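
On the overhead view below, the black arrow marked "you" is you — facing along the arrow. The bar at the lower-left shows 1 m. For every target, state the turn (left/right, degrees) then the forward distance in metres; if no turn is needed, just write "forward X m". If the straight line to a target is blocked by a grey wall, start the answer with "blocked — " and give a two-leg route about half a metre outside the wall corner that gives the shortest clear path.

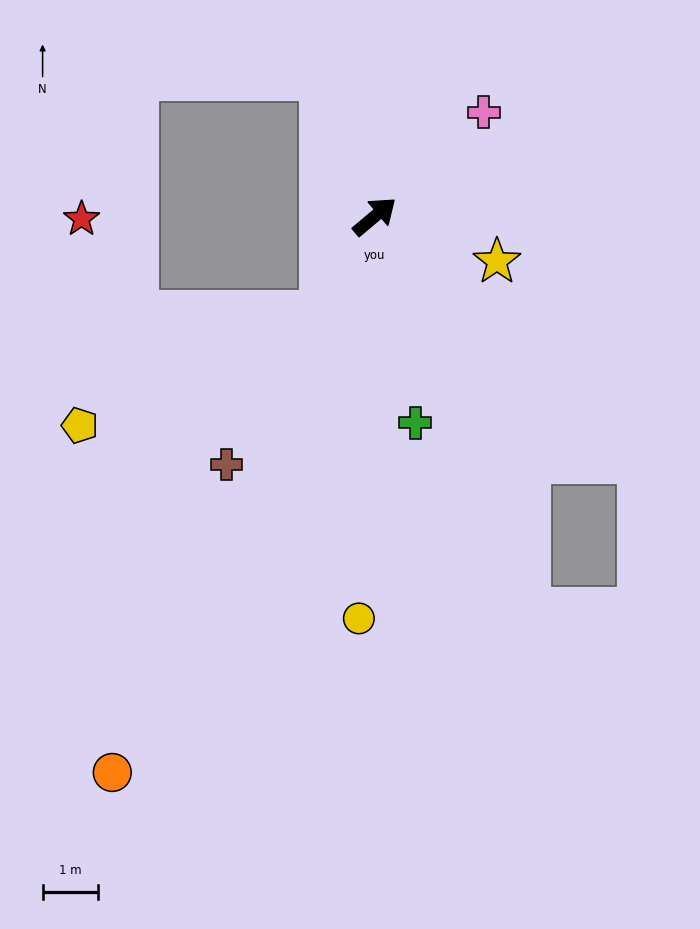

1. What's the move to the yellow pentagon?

blocked — turn right 158°, forward 2.0 m, then turn right 37°, forward 4.8 m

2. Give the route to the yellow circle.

turn right 132°, forward 7.2 m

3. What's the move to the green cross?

turn right 119°, forward 3.8 m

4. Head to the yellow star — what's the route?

turn right 60°, forward 2.3 m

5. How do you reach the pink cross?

turn left 4°, forward 2.7 m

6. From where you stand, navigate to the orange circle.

turn right 155°, forward 11.1 m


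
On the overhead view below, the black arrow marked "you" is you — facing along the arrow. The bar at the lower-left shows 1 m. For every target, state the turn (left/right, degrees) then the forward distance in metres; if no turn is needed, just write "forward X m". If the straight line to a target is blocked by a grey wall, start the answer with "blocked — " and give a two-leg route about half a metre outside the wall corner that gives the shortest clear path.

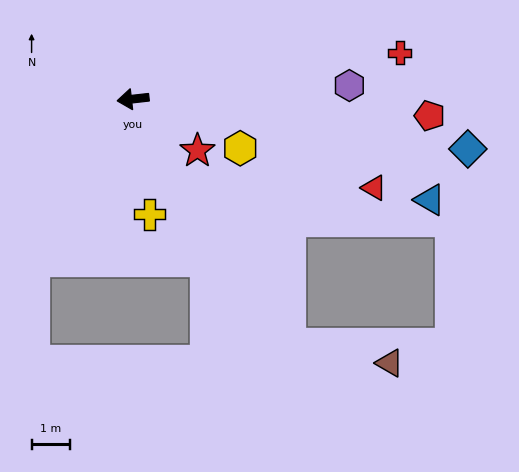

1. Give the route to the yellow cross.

turn left 92°, forward 3.1 m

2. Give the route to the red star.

turn left 135°, forward 2.2 m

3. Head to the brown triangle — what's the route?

blocked — turn left 116°, forward 7.7 m, then turn left 47°, forward 2.7 m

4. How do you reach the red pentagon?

turn left 170°, forward 7.8 m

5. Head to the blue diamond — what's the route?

turn left 165°, forward 8.9 m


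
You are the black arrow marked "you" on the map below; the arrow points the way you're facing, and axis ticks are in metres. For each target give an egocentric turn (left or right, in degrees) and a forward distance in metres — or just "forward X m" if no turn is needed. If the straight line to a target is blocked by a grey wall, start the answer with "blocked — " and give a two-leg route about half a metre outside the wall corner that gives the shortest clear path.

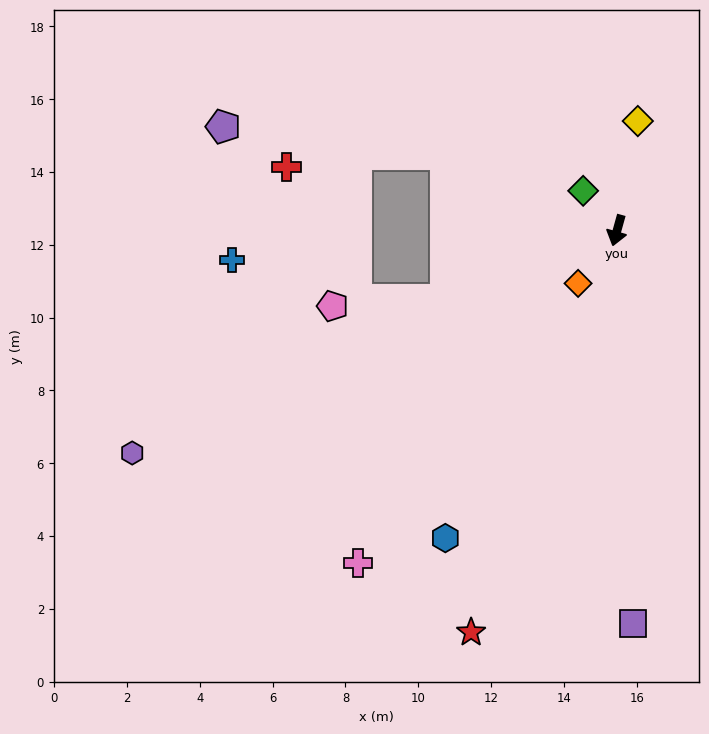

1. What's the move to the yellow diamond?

turn right 175°, forward 3.1 m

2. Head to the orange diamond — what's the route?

turn right 21°, forward 1.8 m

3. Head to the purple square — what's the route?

turn left 18°, forward 10.8 m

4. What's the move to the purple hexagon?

turn right 50°, forward 14.7 m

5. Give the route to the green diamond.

turn right 124°, forward 1.4 m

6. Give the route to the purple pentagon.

blocked — turn right 98°, forward 5.2 m, then turn left 16°, forward 6.2 m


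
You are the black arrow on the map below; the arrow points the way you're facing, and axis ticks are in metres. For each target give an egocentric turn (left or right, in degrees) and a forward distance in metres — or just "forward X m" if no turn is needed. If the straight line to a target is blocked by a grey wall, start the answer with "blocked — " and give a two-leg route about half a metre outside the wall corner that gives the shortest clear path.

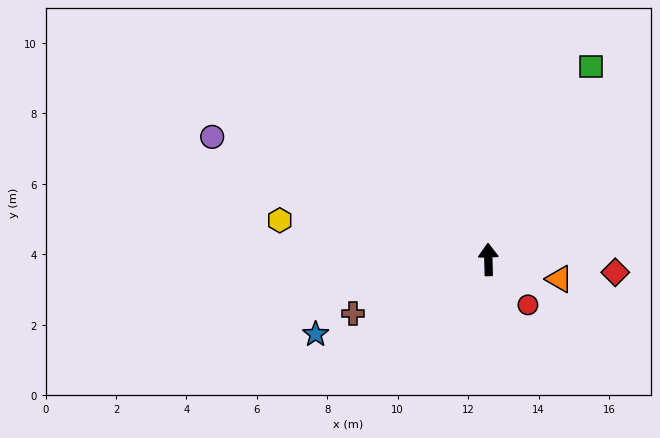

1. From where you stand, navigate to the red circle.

turn right 140°, forward 1.7 m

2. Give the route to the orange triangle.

turn right 107°, forward 2.1 m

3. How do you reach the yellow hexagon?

turn left 78°, forward 6.0 m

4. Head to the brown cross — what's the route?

turn left 110°, forward 4.1 m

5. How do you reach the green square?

turn right 29°, forward 6.2 m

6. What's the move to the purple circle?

turn left 65°, forward 8.6 m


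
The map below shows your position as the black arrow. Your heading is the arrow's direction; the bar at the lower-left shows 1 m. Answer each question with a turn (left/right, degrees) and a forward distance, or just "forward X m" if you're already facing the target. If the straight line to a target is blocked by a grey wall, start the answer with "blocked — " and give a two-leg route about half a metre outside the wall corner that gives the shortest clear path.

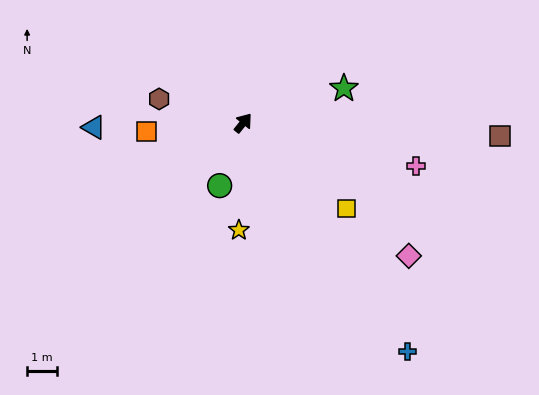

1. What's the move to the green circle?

turn right 162°, forward 2.2 m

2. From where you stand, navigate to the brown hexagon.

turn left 113°, forward 2.9 m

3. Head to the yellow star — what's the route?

turn right 144°, forward 3.6 m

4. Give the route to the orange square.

turn left 134°, forward 3.2 m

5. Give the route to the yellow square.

turn right 91°, forward 4.5 m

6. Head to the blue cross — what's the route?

turn right 106°, forward 9.3 m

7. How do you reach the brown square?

turn right 54°, forward 8.5 m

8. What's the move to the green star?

turn right 32°, forward 3.5 m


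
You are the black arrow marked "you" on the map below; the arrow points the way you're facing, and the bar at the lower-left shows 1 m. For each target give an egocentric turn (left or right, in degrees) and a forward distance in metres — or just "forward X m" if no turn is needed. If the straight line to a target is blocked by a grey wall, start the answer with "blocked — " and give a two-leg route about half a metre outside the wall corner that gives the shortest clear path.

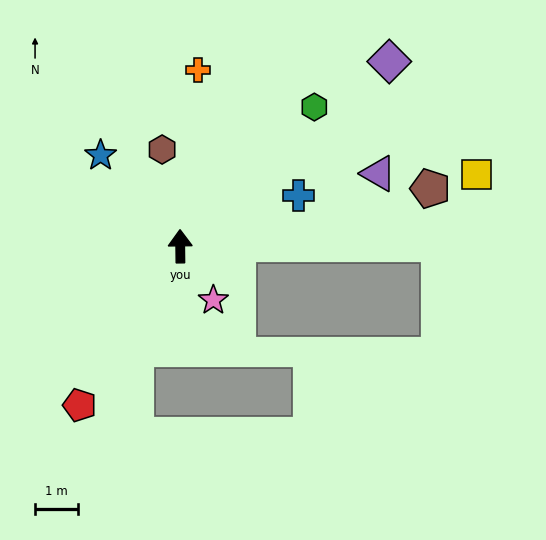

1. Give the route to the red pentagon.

turn left 147°, forward 4.4 m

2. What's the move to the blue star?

turn left 41°, forward 2.8 m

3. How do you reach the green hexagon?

turn right 45°, forward 4.5 m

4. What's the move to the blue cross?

turn right 67°, forward 3.0 m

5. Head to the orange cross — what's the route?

turn right 6°, forward 4.1 m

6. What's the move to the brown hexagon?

turn left 10°, forward 2.3 m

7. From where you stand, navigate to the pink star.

turn right 149°, forward 1.5 m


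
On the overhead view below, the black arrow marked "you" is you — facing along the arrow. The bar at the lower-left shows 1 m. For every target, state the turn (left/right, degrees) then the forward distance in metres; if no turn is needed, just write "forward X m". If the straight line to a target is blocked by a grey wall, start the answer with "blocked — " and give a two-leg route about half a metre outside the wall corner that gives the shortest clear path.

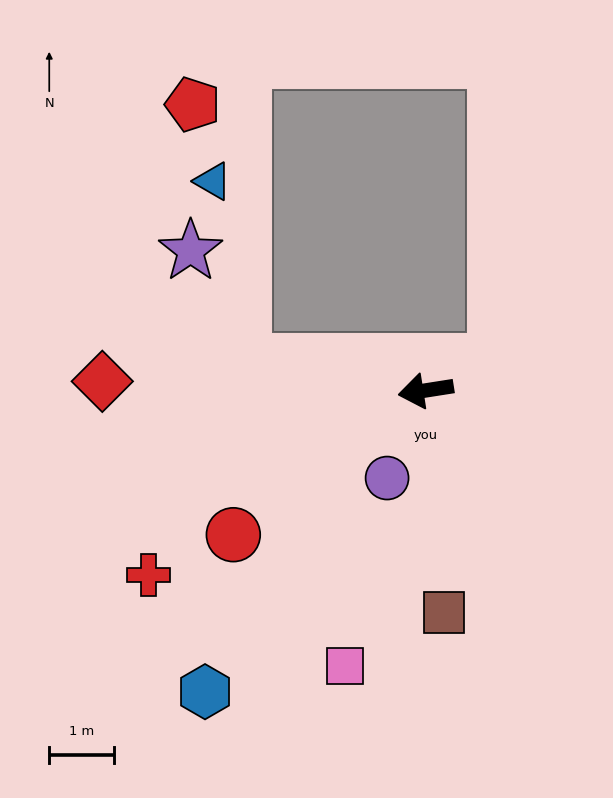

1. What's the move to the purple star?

blocked — turn right 18°, forward 2.8 m, then turn right 55°, forward 1.9 m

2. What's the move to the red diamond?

turn right 11°, forward 5.0 m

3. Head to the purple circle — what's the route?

turn left 57°, forward 1.5 m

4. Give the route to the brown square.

turn left 86°, forward 3.4 m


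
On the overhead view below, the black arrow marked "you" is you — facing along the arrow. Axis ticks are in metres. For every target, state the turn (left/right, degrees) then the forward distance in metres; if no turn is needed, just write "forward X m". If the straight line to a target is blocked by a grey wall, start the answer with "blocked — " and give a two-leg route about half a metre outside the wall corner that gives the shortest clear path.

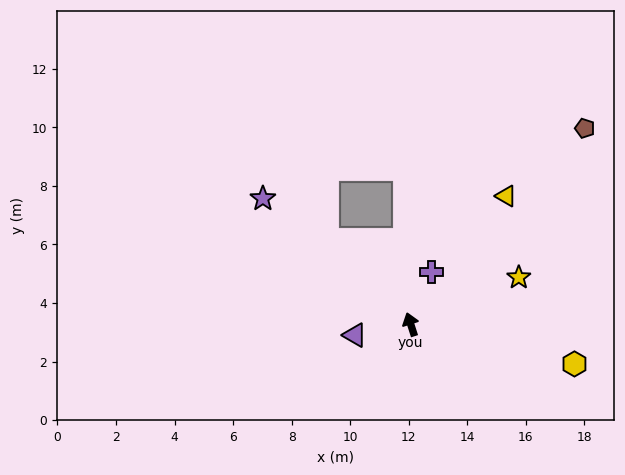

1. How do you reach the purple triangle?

turn left 83°, forward 1.9 m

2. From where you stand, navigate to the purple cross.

turn right 40°, forward 1.9 m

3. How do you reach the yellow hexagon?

turn right 121°, forward 5.8 m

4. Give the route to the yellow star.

turn right 84°, forward 4.0 m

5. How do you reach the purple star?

turn left 32°, forward 6.6 m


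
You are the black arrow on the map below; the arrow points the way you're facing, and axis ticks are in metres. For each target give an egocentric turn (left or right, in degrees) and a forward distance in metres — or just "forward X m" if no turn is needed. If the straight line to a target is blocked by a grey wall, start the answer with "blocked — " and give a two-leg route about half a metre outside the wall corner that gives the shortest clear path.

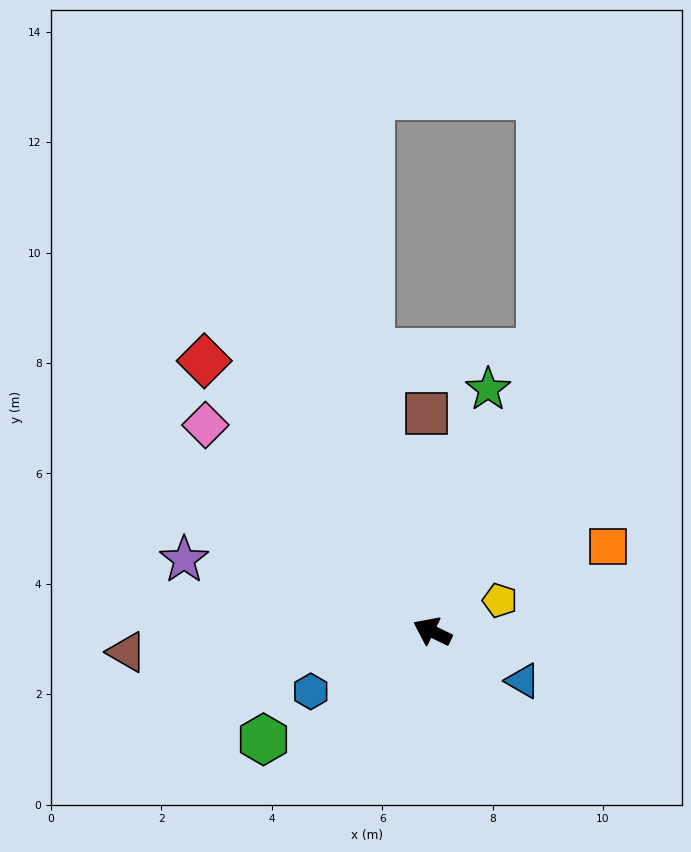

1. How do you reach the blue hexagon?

turn left 52°, forward 2.5 m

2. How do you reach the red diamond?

turn right 24°, forward 6.4 m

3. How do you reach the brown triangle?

turn left 30°, forward 5.5 m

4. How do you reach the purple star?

turn left 10°, forward 4.7 m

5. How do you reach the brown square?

turn right 63°, forward 3.9 m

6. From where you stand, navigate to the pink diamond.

turn right 16°, forward 5.6 m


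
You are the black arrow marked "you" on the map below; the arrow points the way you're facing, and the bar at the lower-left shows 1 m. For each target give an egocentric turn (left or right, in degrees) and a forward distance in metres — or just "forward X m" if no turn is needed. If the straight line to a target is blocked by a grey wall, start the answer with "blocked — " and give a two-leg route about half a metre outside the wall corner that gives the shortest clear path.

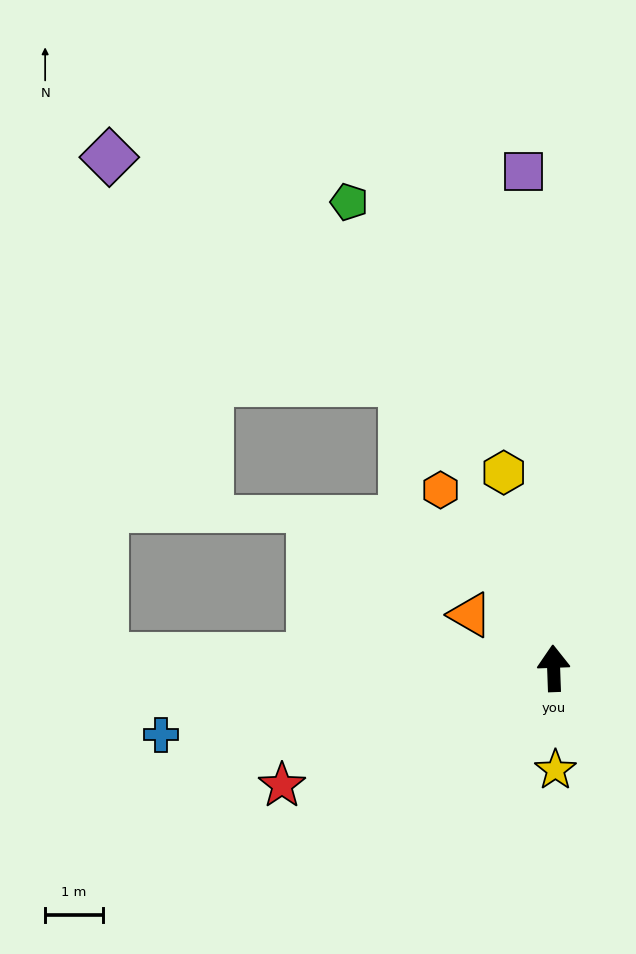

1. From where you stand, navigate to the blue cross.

turn left 98°, forward 6.9 m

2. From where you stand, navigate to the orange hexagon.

turn left 30°, forward 3.7 m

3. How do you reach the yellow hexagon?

turn left 12°, forward 3.5 m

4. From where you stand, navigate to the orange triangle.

turn left 55°, forward 1.7 m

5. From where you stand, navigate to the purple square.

forward 8.6 m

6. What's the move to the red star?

turn left 111°, forward 5.1 m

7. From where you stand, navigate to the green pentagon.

turn left 22°, forward 8.8 m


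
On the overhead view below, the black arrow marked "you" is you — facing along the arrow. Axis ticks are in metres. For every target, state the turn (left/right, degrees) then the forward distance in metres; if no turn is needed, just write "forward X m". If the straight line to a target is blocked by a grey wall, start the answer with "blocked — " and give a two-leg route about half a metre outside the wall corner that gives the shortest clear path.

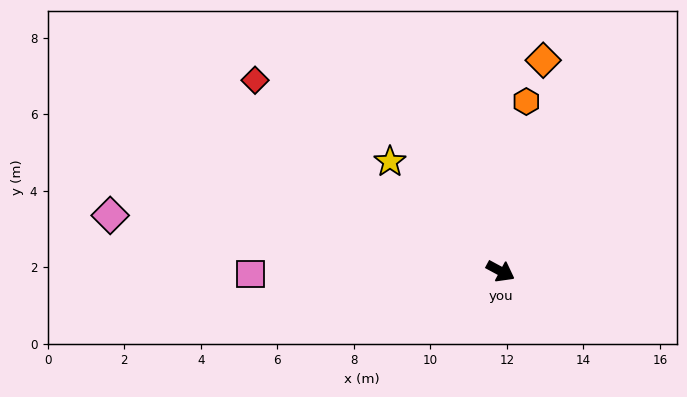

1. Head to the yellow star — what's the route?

turn left 164°, forward 4.1 m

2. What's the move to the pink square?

turn right 151°, forward 6.5 m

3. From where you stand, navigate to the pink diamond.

turn right 160°, forward 10.3 m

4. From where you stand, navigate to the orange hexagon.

turn left 110°, forward 4.5 m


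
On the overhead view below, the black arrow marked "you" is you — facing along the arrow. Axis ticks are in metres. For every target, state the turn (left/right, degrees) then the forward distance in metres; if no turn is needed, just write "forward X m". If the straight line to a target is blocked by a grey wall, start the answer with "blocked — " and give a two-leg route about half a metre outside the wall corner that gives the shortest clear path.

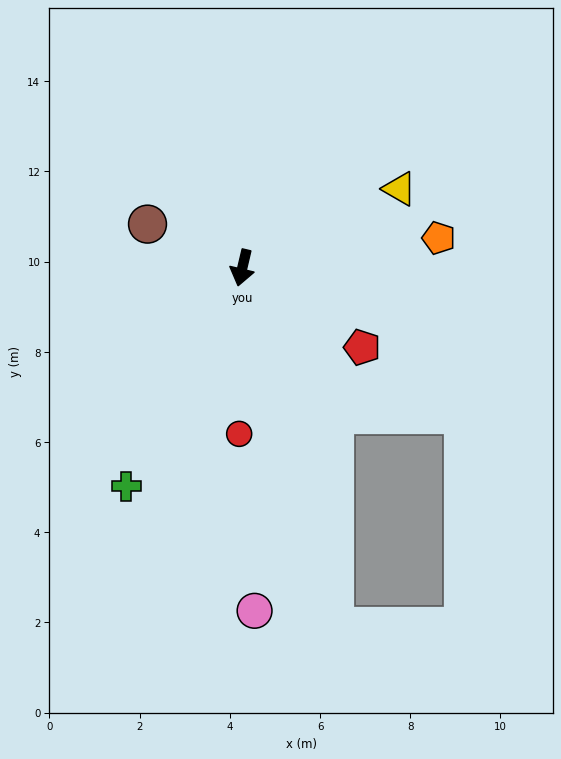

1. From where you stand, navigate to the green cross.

turn right 15°, forward 5.5 m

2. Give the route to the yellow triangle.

turn left 130°, forward 3.9 m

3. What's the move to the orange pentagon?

turn left 112°, forward 4.4 m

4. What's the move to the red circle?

turn left 12°, forward 3.7 m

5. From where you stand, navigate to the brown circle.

turn right 101°, forward 2.3 m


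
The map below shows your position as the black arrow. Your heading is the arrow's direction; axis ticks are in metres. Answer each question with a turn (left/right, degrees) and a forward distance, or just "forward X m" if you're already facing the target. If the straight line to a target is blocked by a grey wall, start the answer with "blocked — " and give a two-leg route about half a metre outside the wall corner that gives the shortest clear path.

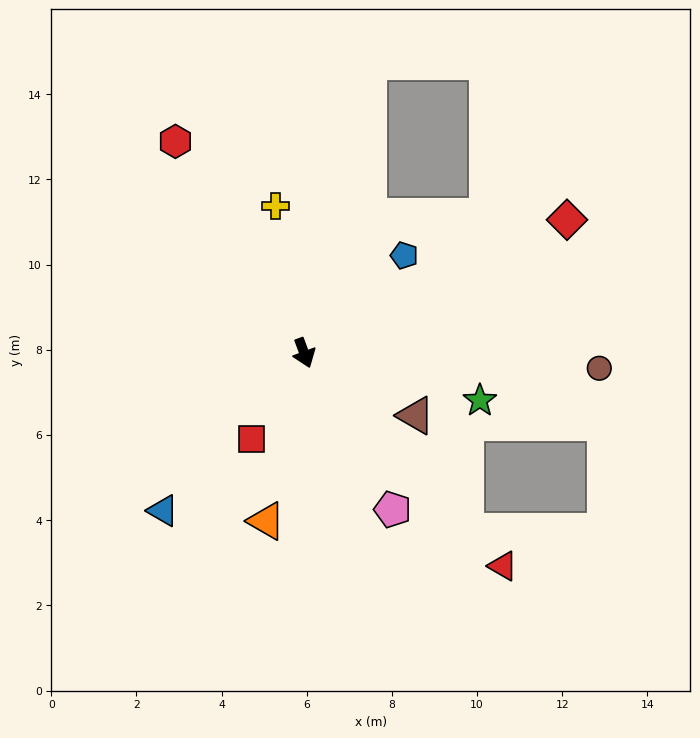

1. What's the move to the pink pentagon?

turn left 9°, forward 4.2 m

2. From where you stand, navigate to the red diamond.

turn left 97°, forward 6.9 m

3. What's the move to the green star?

turn left 55°, forward 4.3 m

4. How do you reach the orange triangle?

turn right 33°, forward 4.0 m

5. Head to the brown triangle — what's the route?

turn left 40°, forward 3.0 m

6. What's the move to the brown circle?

turn left 67°, forward 6.9 m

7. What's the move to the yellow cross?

turn left 171°, forward 3.5 m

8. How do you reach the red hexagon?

turn right 169°, forward 5.8 m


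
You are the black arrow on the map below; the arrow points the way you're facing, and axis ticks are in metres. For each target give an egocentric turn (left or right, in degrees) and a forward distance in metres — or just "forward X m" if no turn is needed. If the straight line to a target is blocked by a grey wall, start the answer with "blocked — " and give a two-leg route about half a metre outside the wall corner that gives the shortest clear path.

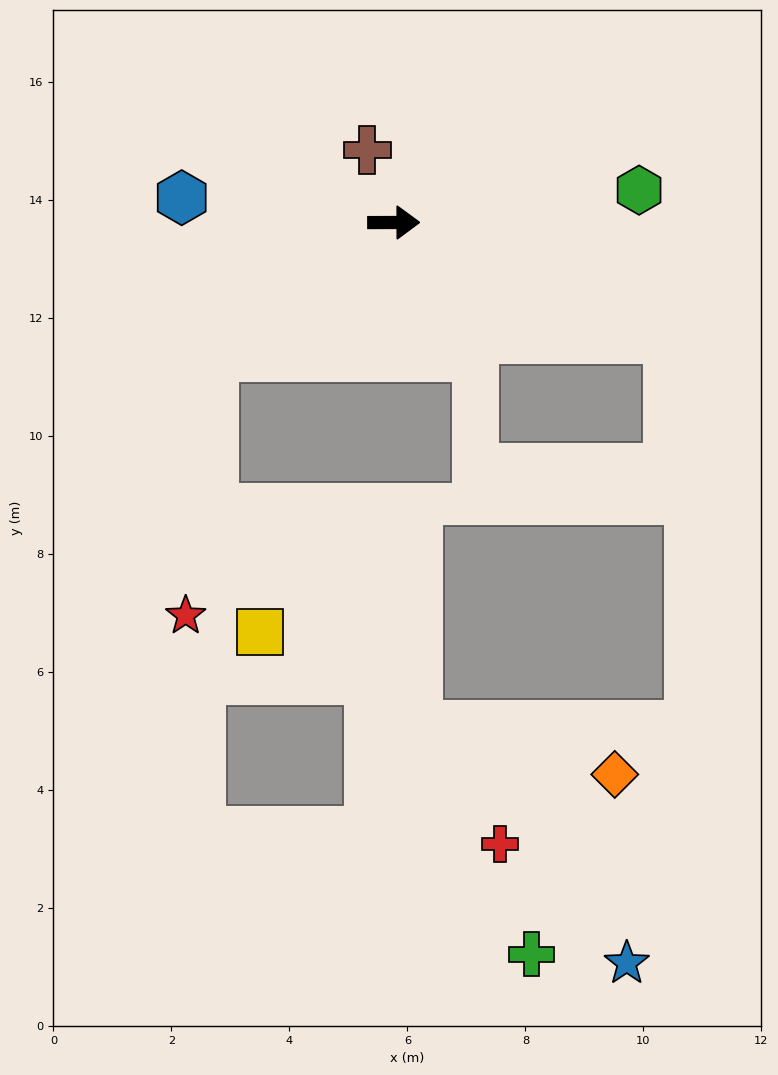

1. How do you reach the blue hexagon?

turn left 173°, forward 3.6 m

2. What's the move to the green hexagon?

turn left 7°, forward 4.2 m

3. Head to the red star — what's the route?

blocked — turn right 144°, forward 3.8 m, then turn left 48°, forward 4.4 m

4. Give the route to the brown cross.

turn left 110°, forward 1.3 m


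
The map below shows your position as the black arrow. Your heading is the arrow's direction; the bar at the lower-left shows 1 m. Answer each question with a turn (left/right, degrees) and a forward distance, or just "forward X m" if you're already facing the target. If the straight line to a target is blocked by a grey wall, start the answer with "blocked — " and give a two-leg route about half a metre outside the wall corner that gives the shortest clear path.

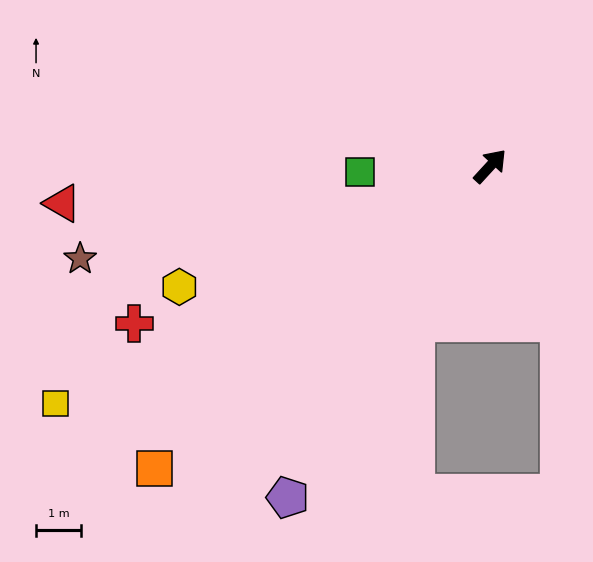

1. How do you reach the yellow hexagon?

turn left 154°, forward 7.4 m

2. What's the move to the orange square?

turn left 175°, forward 10.0 m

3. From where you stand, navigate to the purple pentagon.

turn right 169°, forward 8.6 m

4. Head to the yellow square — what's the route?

turn left 161°, forward 11.0 m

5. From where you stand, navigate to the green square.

turn left 135°, forward 2.9 m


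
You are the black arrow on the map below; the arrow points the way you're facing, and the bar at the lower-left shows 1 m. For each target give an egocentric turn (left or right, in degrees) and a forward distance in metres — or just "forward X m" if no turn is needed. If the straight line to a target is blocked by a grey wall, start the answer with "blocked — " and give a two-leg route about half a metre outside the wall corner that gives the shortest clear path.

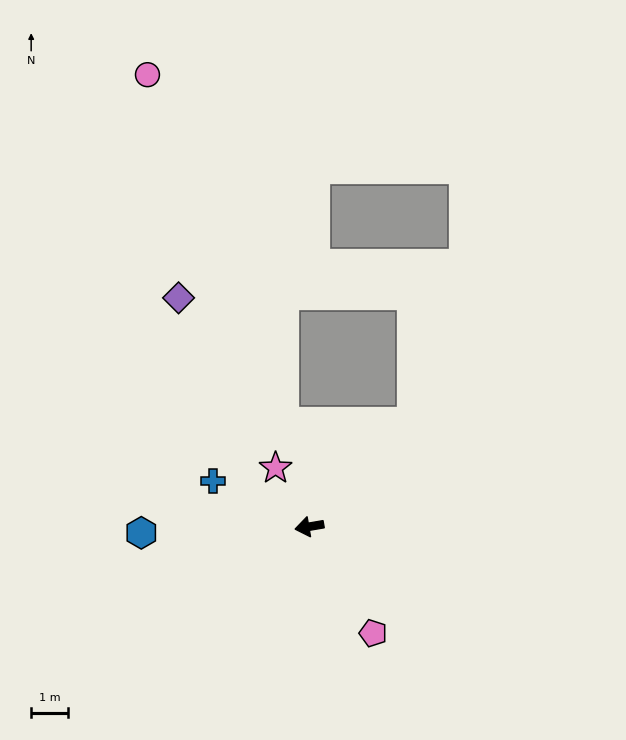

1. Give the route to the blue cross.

turn right 35°, forward 2.9 m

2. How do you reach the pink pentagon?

turn left 111°, forward 3.4 m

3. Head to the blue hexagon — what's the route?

turn right 8°, forward 4.6 m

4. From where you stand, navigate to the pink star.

turn right 70°, forward 1.8 m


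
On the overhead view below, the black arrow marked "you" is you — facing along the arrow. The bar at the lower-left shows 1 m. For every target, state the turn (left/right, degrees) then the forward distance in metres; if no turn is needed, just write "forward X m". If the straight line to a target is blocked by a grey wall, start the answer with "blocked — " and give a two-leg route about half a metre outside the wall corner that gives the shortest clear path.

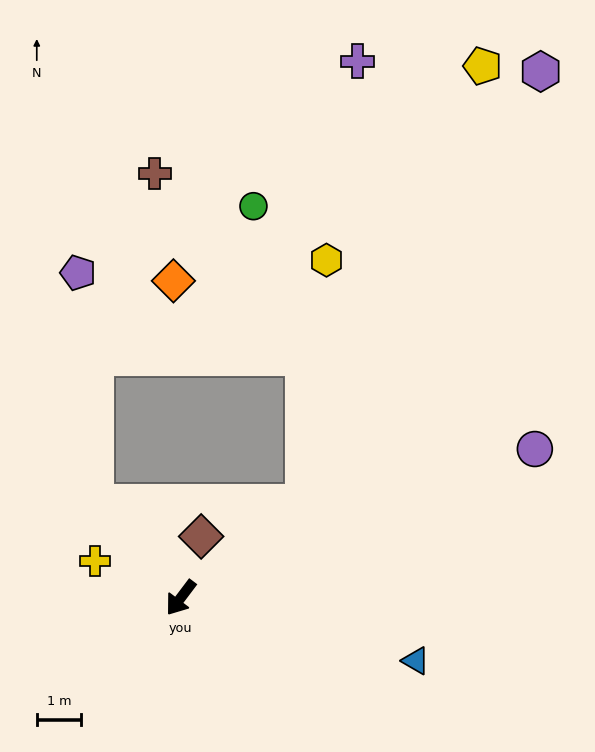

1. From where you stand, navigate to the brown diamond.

turn right 161°, forward 1.5 m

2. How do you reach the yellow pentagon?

blocked — turn left 165°, forward 3.5 m, then turn left 30°, forward 10.7 m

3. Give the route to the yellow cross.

turn right 76°, forward 2.1 m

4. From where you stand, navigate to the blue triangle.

turn left 112°, forward 5.5 m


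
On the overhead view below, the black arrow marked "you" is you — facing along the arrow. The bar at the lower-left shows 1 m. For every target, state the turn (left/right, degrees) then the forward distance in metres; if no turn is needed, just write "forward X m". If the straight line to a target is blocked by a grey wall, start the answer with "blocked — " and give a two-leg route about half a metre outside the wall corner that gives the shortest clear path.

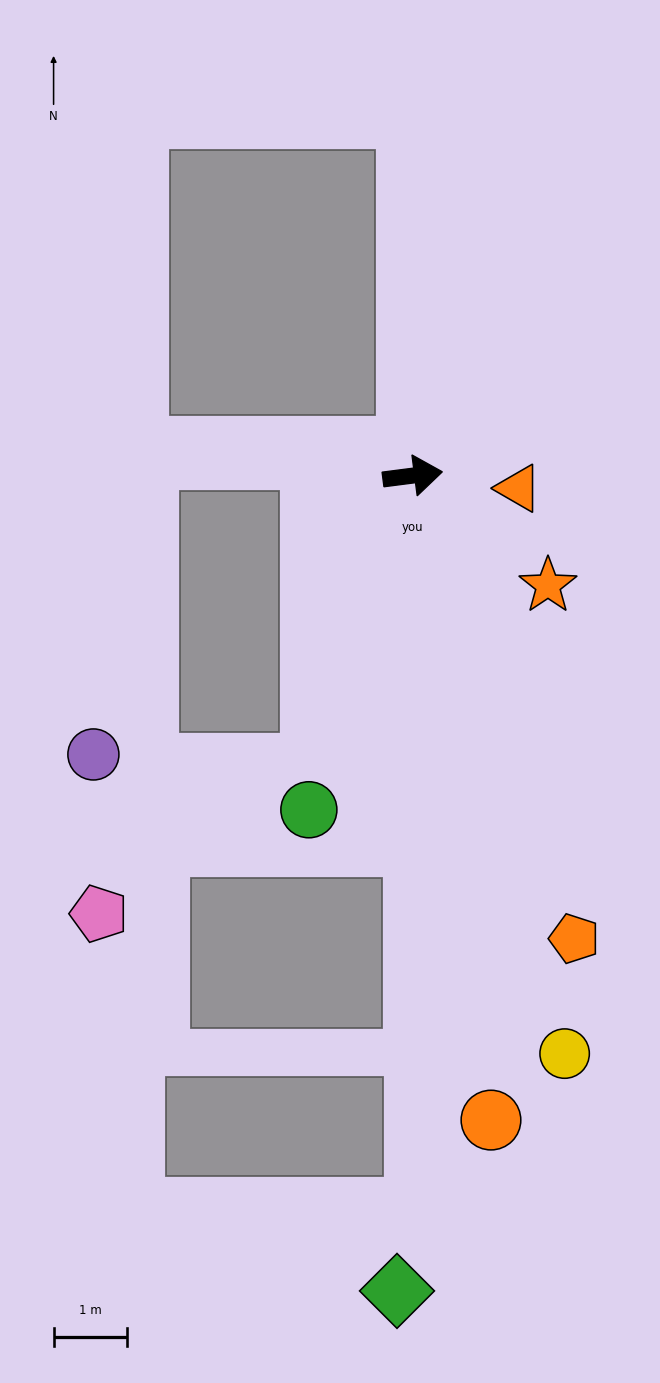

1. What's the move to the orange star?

turn right 46°, forward 2.4 m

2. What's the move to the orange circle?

turn right 90°, forward 8.8 m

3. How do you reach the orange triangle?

turn right 14°, forward 1.4 m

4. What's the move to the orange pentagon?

turn right 78°, forward 6.7 m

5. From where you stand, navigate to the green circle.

turn right 115°, forward 4.7 m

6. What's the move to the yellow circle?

turn right 83°, forward 8.1 m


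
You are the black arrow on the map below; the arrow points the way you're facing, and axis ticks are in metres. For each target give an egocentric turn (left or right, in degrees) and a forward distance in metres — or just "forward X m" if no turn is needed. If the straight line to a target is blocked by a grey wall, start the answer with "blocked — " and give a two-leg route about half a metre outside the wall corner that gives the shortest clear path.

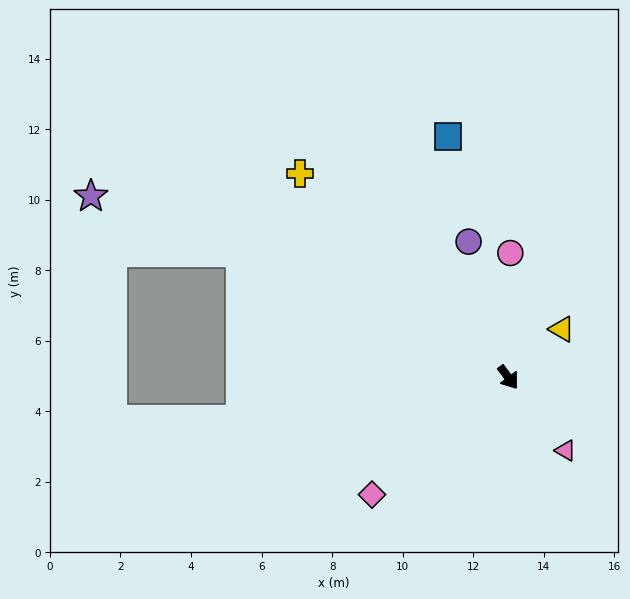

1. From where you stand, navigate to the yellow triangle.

turn left 95°, forward 2.0 m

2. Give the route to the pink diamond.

turn right 86°, forward 5.1 m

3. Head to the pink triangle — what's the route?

forward 2.6 m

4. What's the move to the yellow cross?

turn right 171°, forward 8.3 m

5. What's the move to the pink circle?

turn left 142°, forward 3.5 m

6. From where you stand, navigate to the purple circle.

turn left 160°, forward 4.0 m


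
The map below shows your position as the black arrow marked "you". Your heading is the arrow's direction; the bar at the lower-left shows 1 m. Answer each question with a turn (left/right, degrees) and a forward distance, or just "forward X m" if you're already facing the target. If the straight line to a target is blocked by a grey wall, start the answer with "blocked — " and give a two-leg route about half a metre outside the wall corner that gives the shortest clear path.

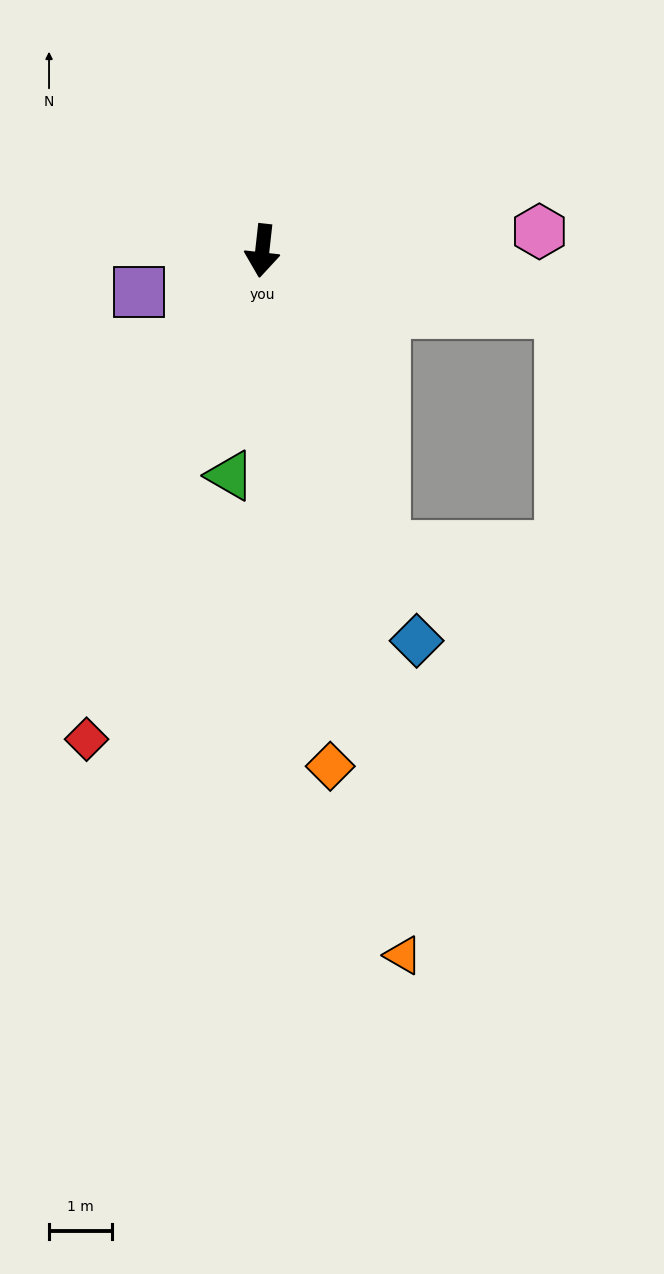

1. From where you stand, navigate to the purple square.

turn right 65°, forward 2.1 m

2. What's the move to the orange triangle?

turn left 18°, forward 11.4 m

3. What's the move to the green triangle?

forward 3.6 m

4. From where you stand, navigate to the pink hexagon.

turn left 100°, forward 4.4 m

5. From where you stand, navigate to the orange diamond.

turn left 14°, forward 8.2 m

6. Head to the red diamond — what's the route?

turn right 13°, forward 8.2 m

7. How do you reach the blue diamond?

turn left 28°, forward 6.6 m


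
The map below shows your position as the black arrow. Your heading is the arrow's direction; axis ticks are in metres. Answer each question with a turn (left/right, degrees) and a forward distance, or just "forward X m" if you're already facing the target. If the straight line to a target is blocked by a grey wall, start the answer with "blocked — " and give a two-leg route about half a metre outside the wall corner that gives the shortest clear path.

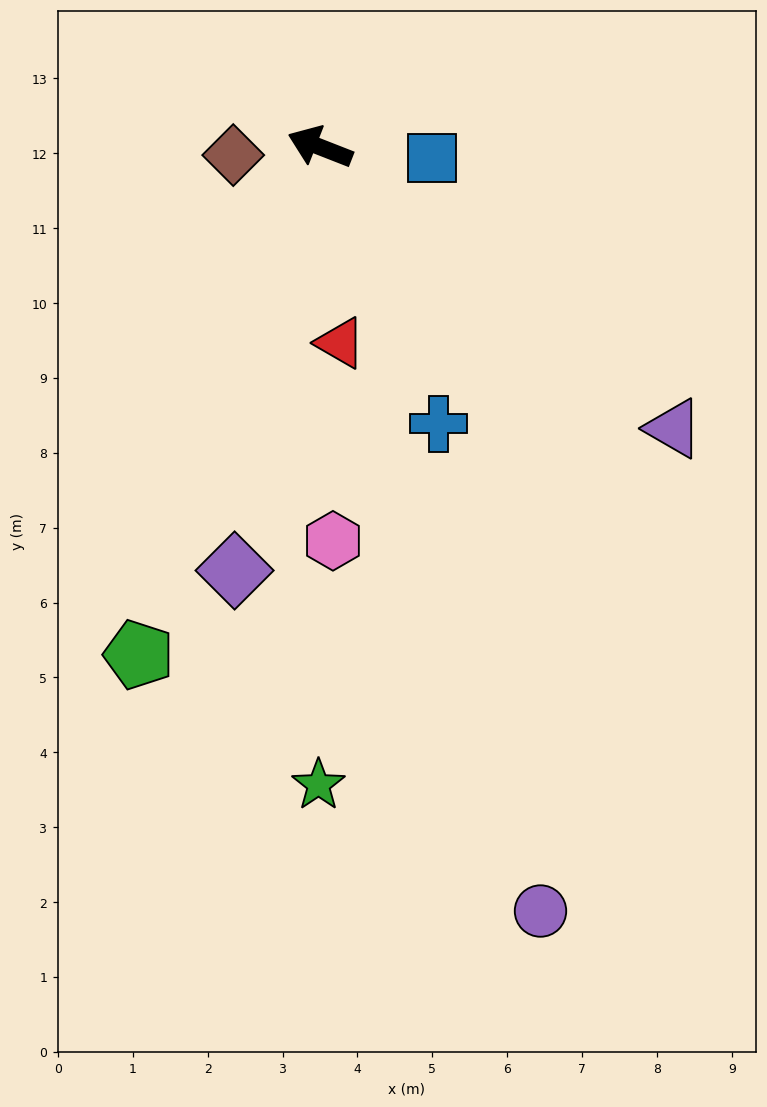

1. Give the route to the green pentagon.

turn left 92°, forward 7.2 m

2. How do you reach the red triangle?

turn left 117°, forward 2.6 m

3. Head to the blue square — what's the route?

turn right 164°, forward 1.5 m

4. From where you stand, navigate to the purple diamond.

turn left 100°, forward 5.8 m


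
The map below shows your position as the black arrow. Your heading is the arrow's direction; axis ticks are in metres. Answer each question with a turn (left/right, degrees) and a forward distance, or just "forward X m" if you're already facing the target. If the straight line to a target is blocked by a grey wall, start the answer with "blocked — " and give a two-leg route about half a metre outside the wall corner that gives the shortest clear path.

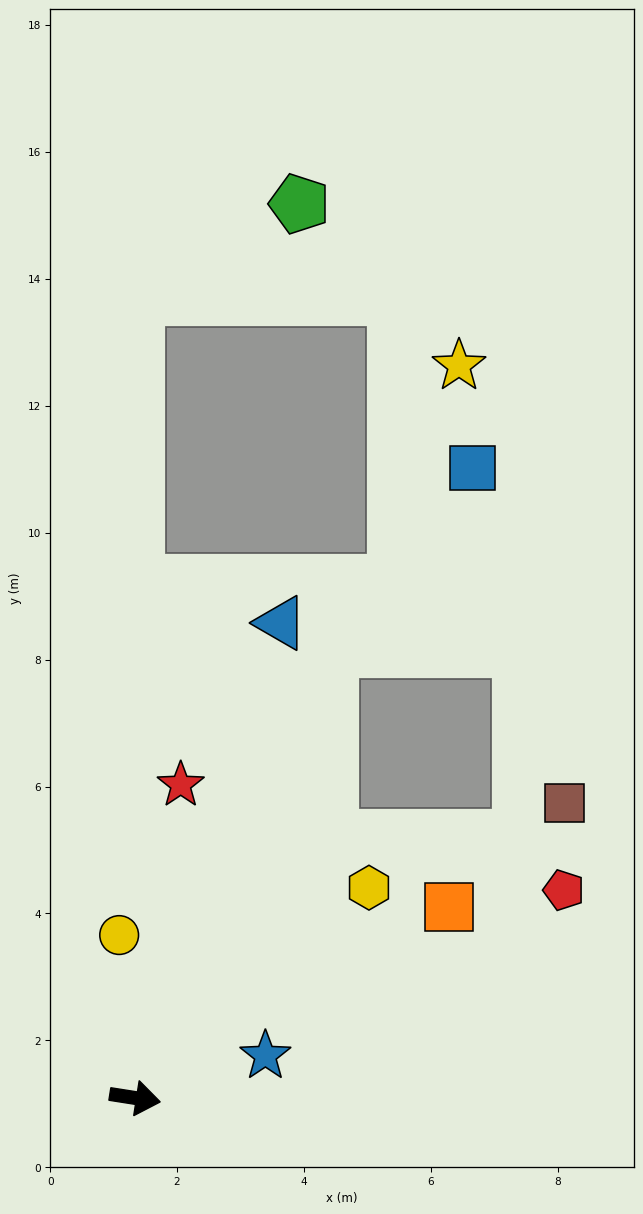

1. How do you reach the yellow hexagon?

turn left 51°, forward 5.0 m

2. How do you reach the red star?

turn left 91°, forward 5.0 m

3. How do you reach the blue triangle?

turn left 82°, forward 7.8 m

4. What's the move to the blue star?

turn left 27°, forward 2.2 m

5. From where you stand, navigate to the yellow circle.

turn left 105°, forward 2.6 m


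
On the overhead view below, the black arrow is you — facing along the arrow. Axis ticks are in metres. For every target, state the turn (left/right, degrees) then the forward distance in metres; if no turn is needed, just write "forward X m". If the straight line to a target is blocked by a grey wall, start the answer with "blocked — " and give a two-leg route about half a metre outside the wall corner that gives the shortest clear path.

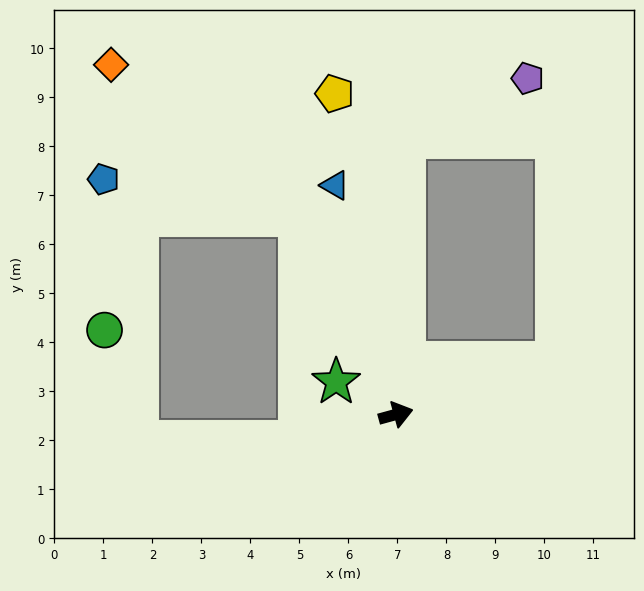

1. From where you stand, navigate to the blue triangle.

turn left 90°, forward 4.8 m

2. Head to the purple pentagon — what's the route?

blocked — turn left 73°, forward 5.6 m, then turn right 63°, forward 2.8 m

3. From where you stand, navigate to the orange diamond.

blocked — turn left 101°, forward 4.5 m, then turn left 25°, forward 4.9 m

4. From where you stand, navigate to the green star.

turn left 136°, forward 1.4 m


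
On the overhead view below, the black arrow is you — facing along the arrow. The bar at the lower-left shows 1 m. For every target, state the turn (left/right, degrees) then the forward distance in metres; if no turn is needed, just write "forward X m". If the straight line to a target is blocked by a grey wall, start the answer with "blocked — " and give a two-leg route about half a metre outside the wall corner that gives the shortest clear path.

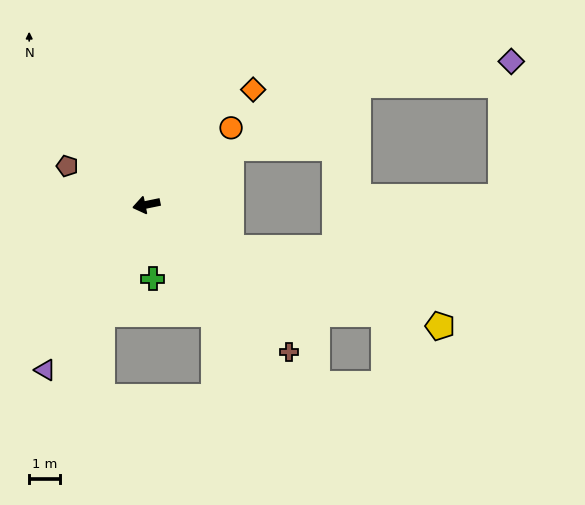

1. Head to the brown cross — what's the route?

turn left 122°, forward 6.6 m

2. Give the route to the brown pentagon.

turn right 38°, forward 2.8 m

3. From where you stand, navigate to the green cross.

turn left 83°, forward 2.4 m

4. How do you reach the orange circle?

turn right 149°, forward 3.7 m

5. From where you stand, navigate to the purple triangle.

turn left 47°, forward 6.2 m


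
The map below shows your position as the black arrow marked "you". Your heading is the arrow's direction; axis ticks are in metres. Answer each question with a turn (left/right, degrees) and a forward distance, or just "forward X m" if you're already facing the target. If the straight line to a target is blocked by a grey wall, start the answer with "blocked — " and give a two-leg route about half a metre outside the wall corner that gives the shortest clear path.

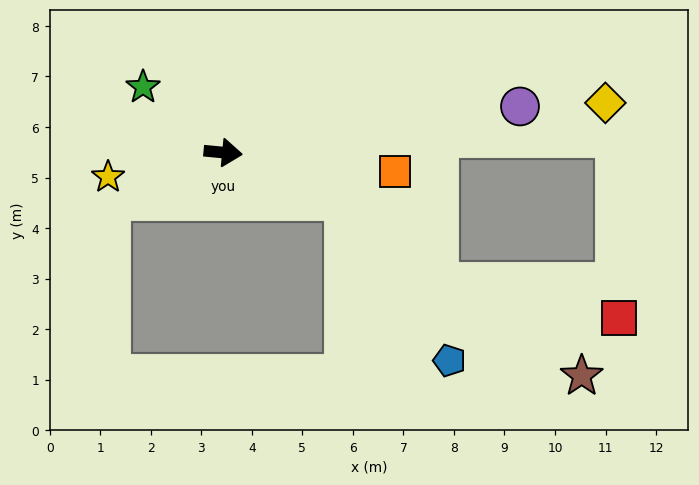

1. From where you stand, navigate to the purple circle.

turn left 14°, forward 5.9 m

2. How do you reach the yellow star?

turn right 163°, forward 2.3 m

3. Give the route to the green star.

turn left 146°, forward 2.0 m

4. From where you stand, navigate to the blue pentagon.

blocked — turn right 15°, forward 2.6 m, then turn right 37°, forward 3.8 m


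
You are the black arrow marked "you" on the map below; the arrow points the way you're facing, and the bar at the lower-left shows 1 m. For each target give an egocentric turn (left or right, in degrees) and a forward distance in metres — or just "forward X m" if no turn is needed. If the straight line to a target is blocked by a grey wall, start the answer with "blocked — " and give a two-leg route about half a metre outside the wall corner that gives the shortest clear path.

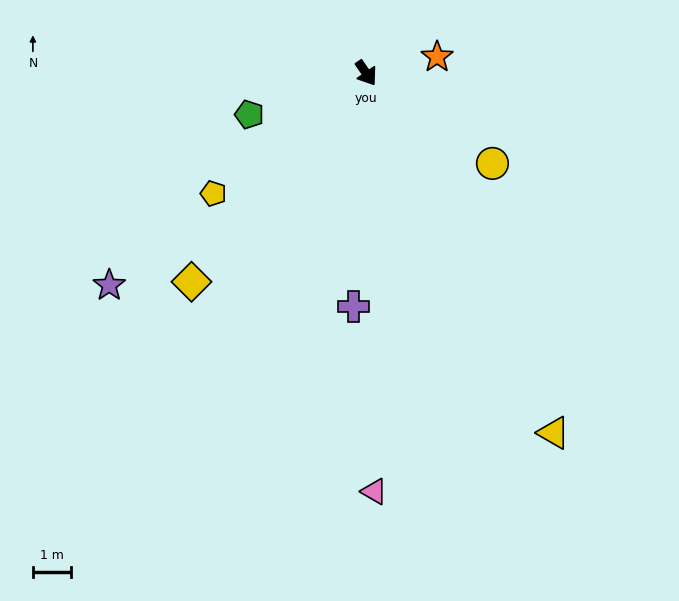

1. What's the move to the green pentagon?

turn right 105°, forward 3.2 m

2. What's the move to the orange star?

turn left 68°, forward 1.9 m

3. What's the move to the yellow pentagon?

turn right 86°, forward 5.1 m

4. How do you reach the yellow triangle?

turn right 7°, forward 10.6 m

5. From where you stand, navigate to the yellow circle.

turn left 20°, forward 4.1 m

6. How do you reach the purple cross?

turn right 38°, forward 6.1 m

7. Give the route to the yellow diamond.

turn right 74°, forward 7.1 m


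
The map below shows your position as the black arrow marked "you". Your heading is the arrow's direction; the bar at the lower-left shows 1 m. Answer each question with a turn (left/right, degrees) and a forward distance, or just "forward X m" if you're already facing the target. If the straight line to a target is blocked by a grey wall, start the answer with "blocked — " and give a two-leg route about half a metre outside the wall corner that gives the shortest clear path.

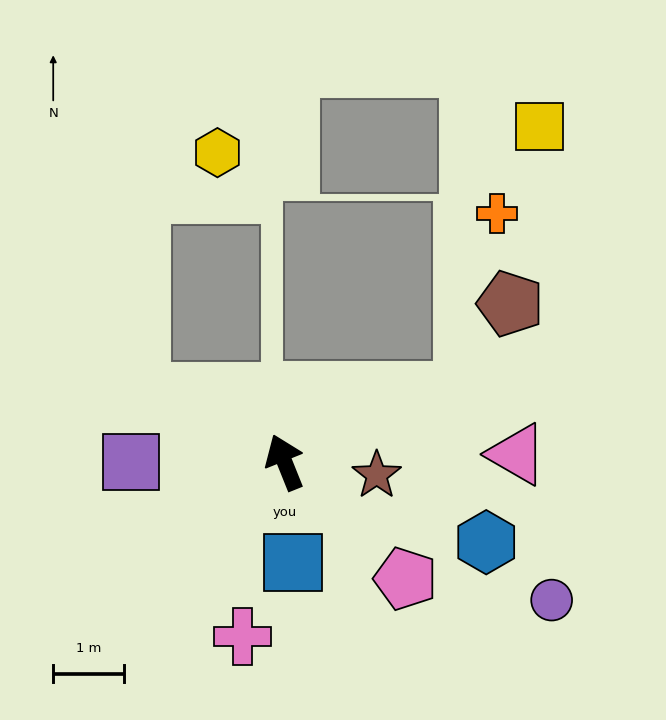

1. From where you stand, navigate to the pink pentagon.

turn right 156°, forward 2.4 m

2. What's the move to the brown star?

turn right 120°, forward 1.3 m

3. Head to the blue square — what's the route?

turn left 163°, forward 1.4 m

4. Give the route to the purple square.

turn left 68°, forward 2.2 m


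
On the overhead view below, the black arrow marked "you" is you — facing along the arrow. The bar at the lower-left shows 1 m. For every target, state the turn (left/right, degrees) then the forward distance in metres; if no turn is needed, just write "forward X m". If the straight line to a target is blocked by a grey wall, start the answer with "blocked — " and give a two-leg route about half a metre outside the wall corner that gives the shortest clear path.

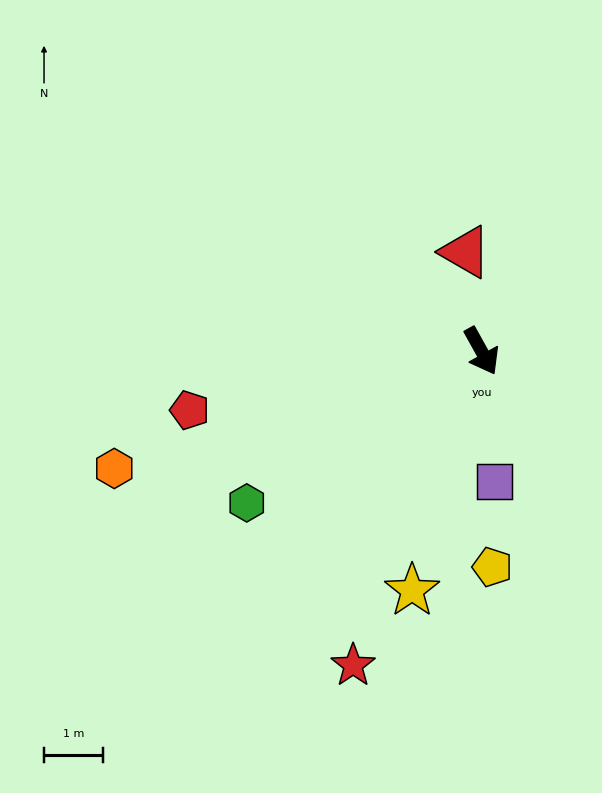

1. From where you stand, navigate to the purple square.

turn right 23°, forward 2.2 m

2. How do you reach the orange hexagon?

turn right 101°, forward 6.6 m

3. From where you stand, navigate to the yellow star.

turn right 45°, forward 4.3 m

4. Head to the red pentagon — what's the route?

turn right 108°, forward 5.1 m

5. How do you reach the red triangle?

turn left 160°, forward 1.7 m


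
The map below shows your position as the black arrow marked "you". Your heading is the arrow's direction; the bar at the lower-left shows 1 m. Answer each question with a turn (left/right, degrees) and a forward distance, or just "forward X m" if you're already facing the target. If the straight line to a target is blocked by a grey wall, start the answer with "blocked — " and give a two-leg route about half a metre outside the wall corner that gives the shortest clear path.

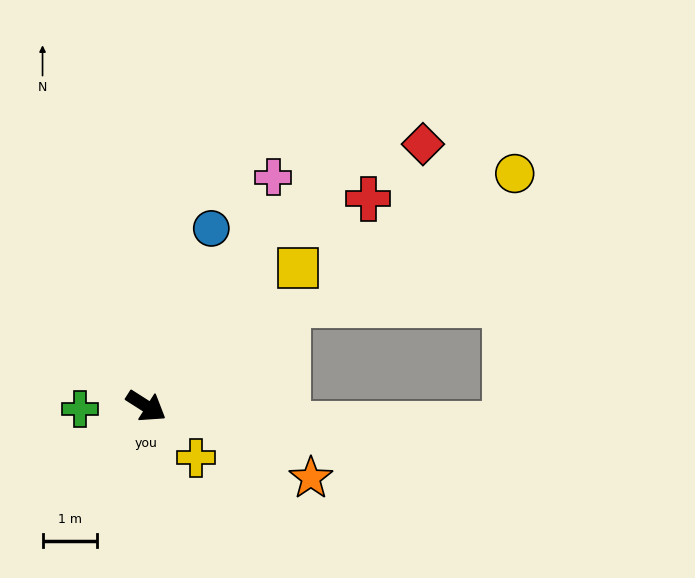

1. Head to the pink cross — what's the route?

turn left 93°, forward 4.8 m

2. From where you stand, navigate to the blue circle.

turn left 102°, forward 3.5 m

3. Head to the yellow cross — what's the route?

turn right 14°, forward 1.3 m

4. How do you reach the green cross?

turn right 145°, forward 1.2 m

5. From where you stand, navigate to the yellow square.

turn left 75°, forward 3.8 m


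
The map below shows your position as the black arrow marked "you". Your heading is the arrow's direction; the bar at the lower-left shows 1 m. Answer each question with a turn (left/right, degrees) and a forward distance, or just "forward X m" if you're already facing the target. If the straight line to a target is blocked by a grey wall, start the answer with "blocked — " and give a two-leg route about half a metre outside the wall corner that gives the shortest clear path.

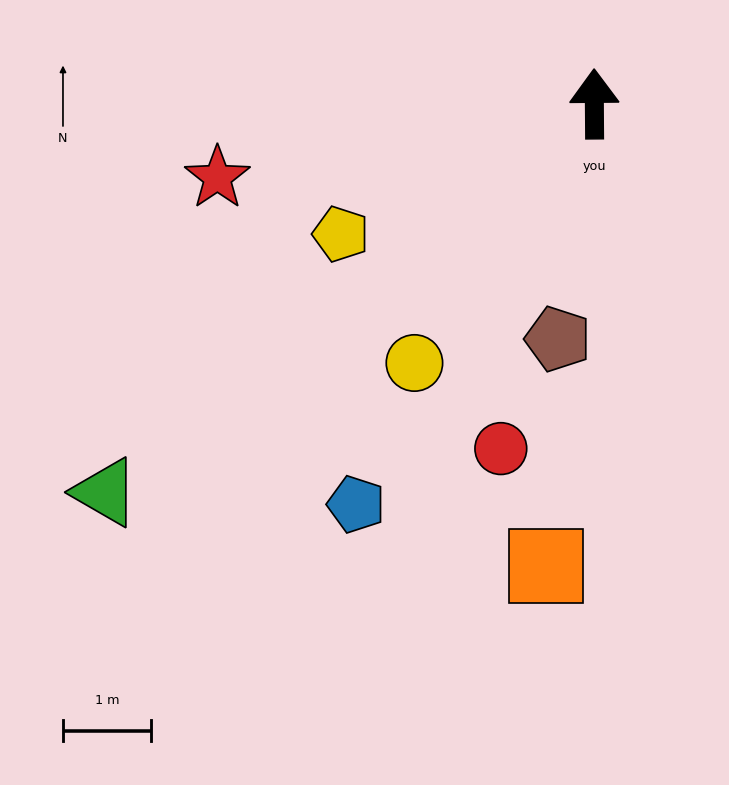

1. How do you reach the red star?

turn left 101°, forward 4.4 m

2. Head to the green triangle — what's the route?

turn left 128°, forward 7.1 m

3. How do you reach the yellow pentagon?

turn left 117°, forward 3.2 m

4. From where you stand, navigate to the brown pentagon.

turn left 171°, forward 2.7 m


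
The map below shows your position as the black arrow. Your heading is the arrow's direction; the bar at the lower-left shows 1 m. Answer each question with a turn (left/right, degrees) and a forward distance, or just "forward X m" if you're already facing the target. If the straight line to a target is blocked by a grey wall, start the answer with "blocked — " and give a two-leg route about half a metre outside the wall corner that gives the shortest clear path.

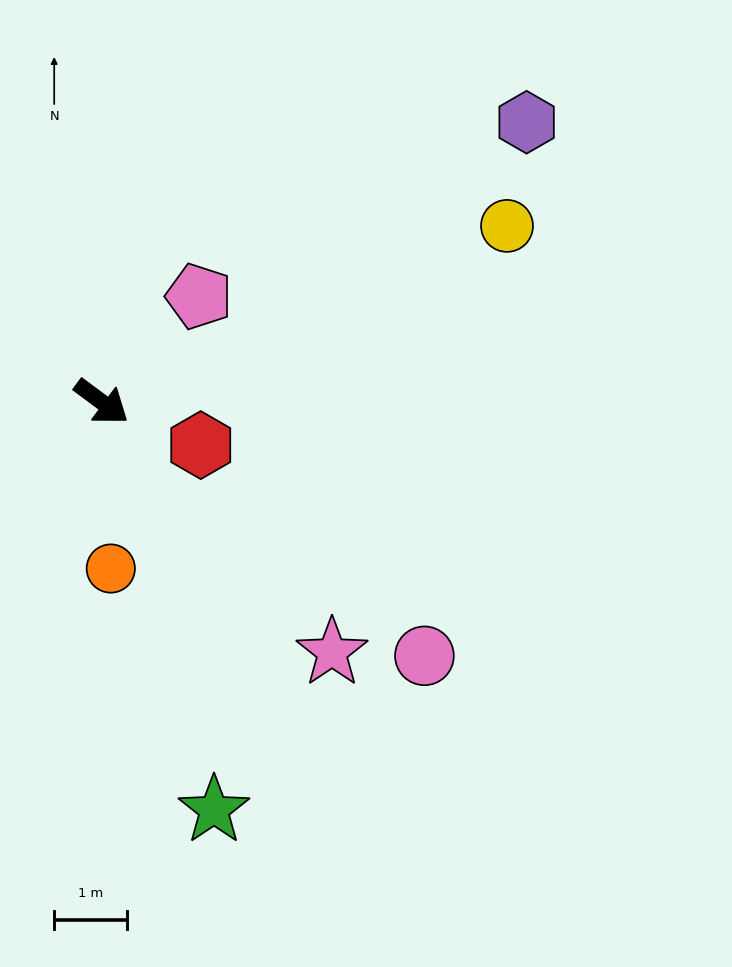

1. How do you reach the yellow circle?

turn left 60°, forward 6.0 m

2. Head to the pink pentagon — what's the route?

turn left 84°, forward 2.0 m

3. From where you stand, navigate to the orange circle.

turn right 50°, forward 2.3 m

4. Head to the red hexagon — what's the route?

turn left 13°, forward 1.5 m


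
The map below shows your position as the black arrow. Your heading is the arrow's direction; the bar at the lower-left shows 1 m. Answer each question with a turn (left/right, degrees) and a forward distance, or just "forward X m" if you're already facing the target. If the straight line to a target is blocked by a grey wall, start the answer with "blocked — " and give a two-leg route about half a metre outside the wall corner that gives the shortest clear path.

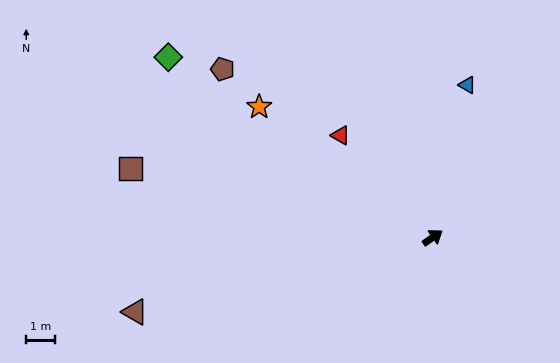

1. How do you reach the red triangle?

turn left 97°, forward 4.7 m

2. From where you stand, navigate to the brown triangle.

turn left 159°, forward 10.6 m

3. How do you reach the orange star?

turn left 108°, forward 7.5 m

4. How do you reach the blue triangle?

turn left 42°, forward 5.4 m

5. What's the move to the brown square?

turn left 132°, forward 10.7 m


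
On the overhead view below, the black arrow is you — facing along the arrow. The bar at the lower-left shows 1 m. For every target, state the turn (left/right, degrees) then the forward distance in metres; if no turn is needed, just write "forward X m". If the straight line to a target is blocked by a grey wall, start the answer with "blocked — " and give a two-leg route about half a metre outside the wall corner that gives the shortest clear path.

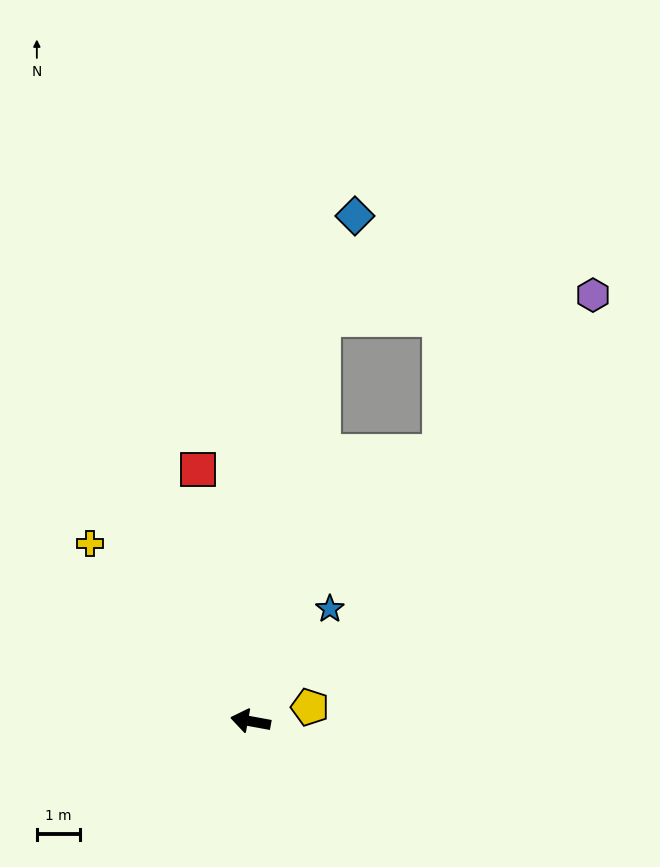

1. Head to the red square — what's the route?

turn right 68°, forward 6.0 m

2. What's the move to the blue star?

turn right 115°, forward 3.2 m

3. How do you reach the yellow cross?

turn right 38°, forward 5.6 m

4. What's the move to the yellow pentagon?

turn right 156°, forward 1.4 m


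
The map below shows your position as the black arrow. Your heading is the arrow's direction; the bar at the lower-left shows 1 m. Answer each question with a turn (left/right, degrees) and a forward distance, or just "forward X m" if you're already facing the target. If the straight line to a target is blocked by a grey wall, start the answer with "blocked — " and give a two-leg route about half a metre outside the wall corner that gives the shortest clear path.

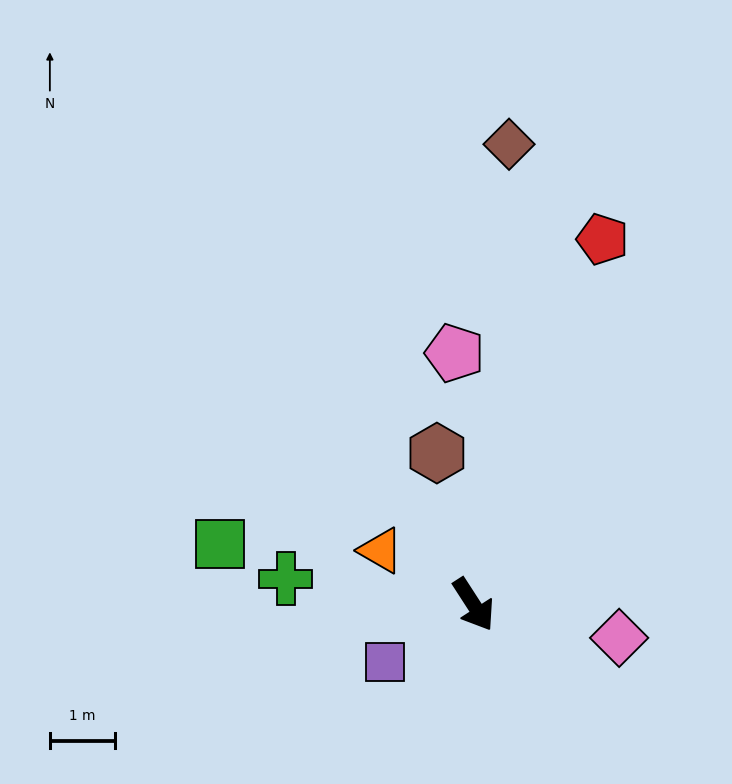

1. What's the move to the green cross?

turn right 131°, forward 2.9 m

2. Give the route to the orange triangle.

turn right 153°, forward 1.7 m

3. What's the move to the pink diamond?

turn left 44°, forward 2.3 m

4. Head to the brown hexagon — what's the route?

turn left 161°, forward 2.4 m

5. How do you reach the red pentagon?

turn left 128°, forward 6.0 m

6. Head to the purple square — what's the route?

turn right 90°, forward 1.6 m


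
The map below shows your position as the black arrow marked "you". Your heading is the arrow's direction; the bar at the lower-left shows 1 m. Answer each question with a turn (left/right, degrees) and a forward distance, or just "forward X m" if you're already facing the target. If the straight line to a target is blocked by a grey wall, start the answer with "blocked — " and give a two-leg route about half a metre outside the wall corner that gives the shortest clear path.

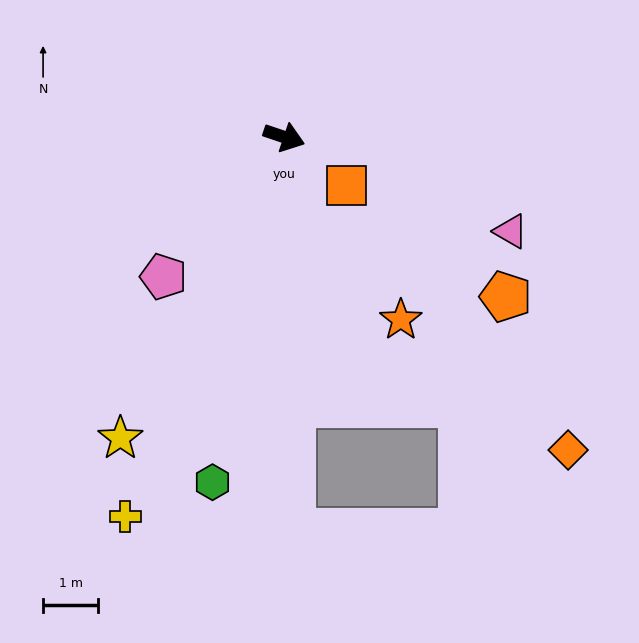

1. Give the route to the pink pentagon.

turn right 112°, forward 3.4 m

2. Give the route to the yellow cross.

turn right 94°, forward 7.5 m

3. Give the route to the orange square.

turn right 19°, forward 1.4 m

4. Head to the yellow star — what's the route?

turn right 100°, forward 6.2 m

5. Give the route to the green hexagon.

turn right 83°, forward 6.4 m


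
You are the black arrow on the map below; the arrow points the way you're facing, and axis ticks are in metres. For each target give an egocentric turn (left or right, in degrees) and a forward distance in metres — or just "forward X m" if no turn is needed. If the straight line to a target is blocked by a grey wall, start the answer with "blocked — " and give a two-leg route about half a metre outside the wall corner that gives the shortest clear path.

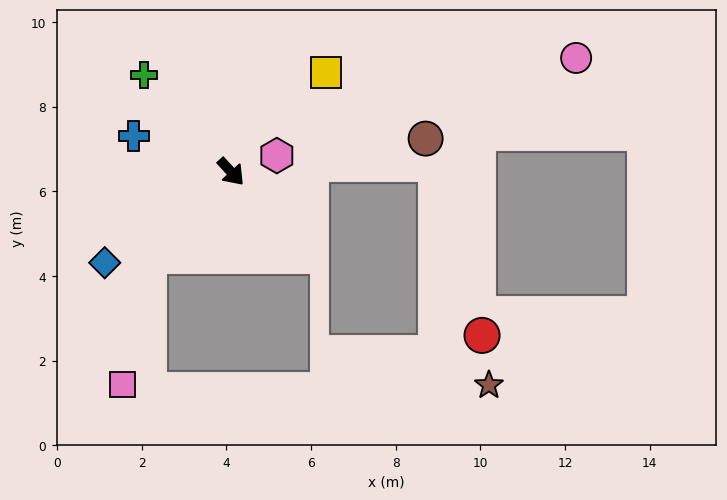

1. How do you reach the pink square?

blocked — turn right 87°, forward 2.8 m, then turn left 33°, forward 3.1 m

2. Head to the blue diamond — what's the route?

turn right 97°, forward 3.7 m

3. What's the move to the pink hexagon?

turn left 67°, forward 1.1 m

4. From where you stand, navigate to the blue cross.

turn right 153°, forward 2.5 m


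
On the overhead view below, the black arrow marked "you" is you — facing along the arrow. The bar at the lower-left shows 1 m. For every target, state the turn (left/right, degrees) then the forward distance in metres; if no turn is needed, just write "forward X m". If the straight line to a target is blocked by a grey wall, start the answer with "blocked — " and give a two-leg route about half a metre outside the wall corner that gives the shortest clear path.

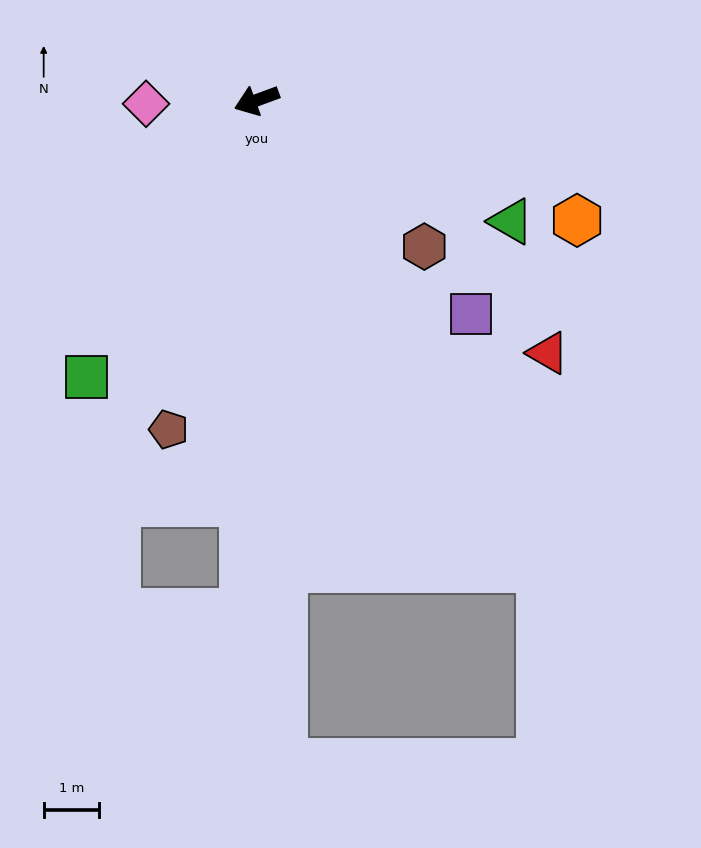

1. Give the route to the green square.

turn left 38°, forward 5.9 m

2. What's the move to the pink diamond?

turn right 18°, forward 2.0 m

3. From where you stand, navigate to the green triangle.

turn left 134°, forward 5.1 m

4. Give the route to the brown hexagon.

turn left 119°, forward 4.0 m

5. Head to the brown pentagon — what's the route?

turn left 55°, forward 6.2 m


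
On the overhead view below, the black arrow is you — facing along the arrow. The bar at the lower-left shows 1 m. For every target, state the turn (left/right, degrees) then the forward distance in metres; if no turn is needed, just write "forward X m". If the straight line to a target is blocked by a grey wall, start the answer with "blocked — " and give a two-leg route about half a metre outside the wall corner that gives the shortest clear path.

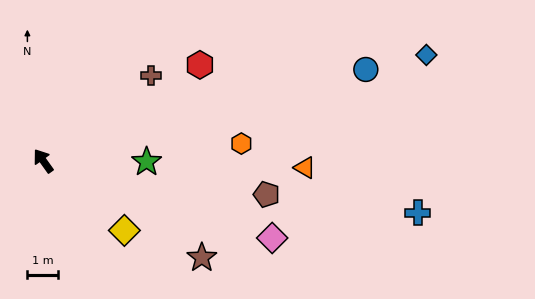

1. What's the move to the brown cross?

turn right 87°, forward 4.5 m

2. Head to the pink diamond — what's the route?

turn right 144°, forward 7.9 m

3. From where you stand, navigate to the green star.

turn right 126°, forward 3.4 m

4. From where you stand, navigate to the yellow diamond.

turn right 166°, forward 3.5 m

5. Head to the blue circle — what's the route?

turn right 110°, forward 11.0 m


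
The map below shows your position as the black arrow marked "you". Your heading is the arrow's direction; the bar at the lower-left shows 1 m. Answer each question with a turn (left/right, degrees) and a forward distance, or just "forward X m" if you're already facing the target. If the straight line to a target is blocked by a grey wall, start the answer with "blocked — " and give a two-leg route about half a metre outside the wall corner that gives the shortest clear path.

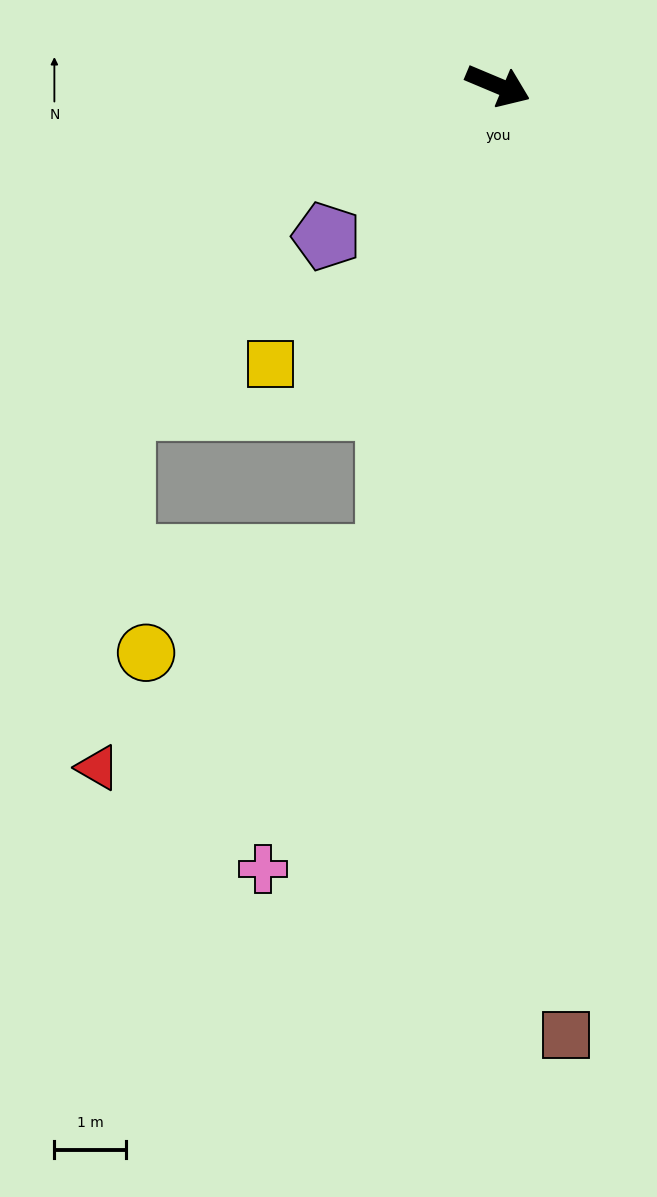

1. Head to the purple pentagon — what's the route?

turn right 116°, forward 3.2 m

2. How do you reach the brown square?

turn right 63°, forward 13.2 m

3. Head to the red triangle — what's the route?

blocked — turn right 81°, forward 6.7 m, then turn right 40°, forward 5.0 m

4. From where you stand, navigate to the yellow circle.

blocked — turn right 81°, forward 6.7 m, then turn right 54°, forward 3.6 m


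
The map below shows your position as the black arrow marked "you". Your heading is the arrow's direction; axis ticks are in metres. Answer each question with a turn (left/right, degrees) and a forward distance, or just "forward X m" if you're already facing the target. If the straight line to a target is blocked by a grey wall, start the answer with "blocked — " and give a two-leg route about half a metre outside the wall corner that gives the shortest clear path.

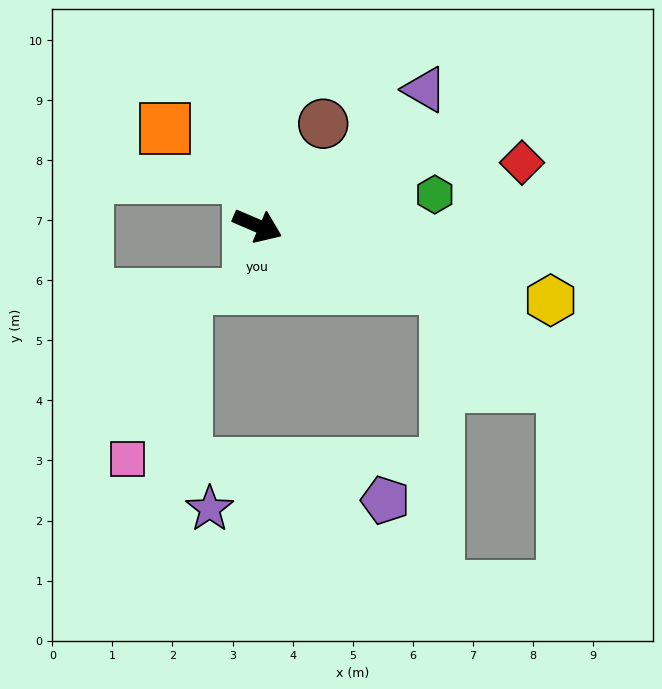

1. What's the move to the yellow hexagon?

turn left 9°, forward 5.0 m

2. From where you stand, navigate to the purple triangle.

turn left 62°, forward 3.6 m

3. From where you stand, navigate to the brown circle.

turn left 80°, forward 2.0 m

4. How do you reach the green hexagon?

turn left 33°, forward 3.0 m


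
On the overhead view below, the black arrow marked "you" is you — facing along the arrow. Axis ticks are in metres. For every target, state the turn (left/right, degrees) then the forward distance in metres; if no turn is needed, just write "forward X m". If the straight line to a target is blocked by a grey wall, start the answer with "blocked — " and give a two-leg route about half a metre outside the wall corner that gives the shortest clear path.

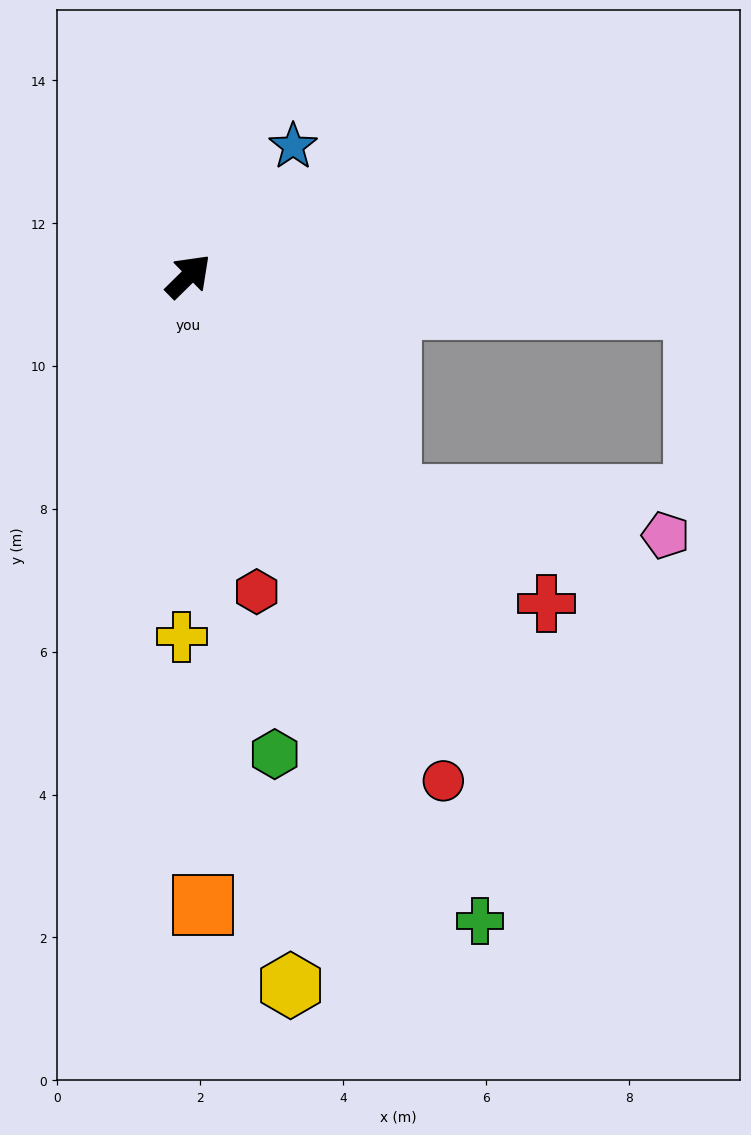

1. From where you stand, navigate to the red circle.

turn right 108°, forward 7.9 m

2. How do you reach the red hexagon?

turn right 122°, forward 4.5 m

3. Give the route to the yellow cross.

turn right 136°, forward 5.1 m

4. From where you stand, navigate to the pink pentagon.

blocked — turn right 92°, forward 4.2 m, then turn left 39°, forward 3.9 m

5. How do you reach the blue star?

turn left 7°, forward 2.3 m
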